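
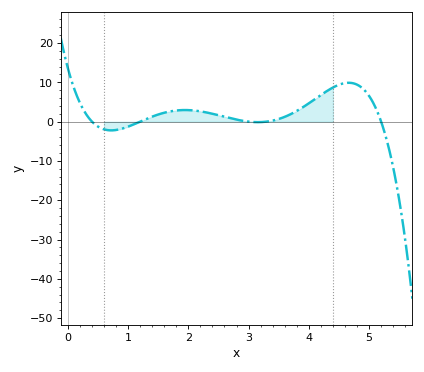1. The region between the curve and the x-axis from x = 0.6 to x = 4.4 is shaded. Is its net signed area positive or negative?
positive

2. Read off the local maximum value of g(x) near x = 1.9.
2.95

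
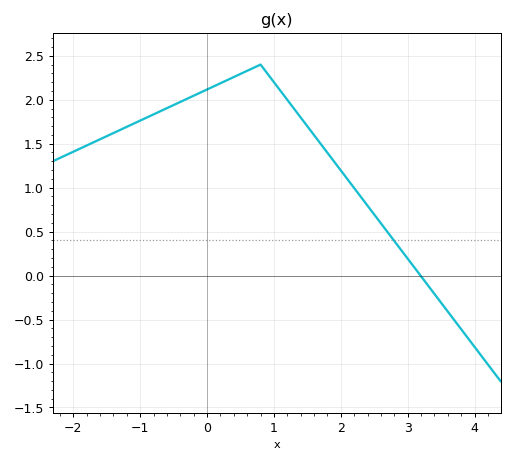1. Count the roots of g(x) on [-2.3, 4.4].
1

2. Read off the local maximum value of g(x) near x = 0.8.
2.4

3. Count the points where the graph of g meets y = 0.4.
1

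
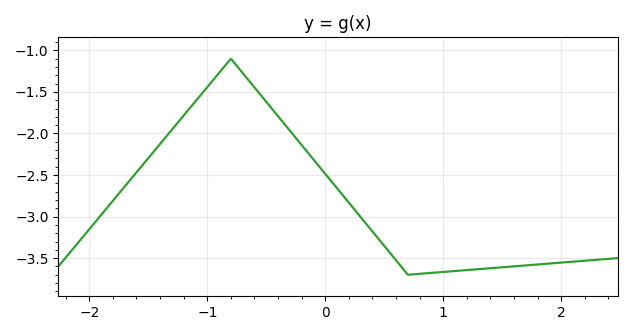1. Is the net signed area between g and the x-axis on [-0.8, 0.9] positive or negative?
negative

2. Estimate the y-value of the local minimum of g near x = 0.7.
-3.7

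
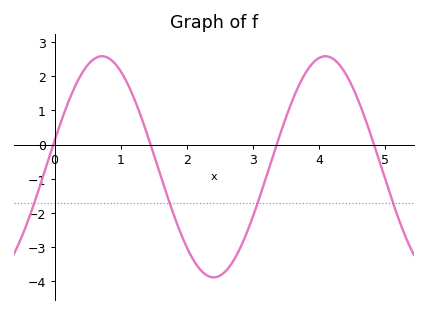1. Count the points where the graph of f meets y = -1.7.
4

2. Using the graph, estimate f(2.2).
-3.65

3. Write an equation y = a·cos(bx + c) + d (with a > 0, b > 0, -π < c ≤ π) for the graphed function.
y = 3.23cos(1.86x - 1.33) - 0.65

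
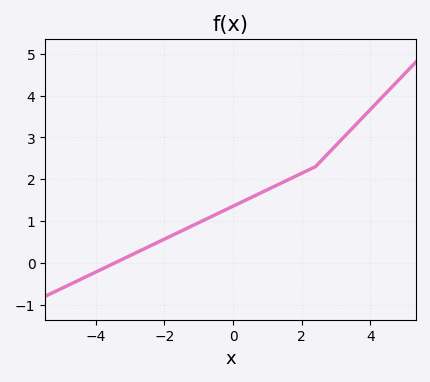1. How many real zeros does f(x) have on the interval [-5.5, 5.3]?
1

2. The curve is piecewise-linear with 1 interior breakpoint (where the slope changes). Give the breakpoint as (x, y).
(2.4, 2.3)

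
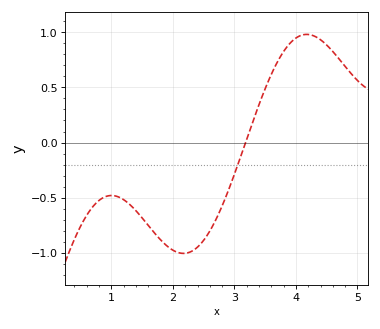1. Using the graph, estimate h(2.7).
-0.7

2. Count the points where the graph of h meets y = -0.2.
1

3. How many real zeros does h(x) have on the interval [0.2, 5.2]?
1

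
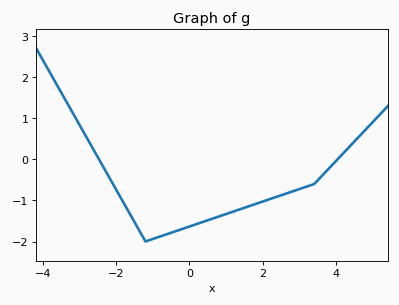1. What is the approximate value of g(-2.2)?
-0.4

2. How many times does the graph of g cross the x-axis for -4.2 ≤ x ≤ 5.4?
2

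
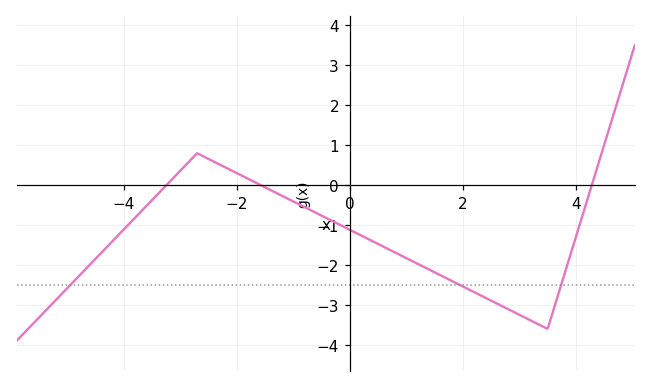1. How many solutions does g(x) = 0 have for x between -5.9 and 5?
3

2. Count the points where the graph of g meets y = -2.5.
3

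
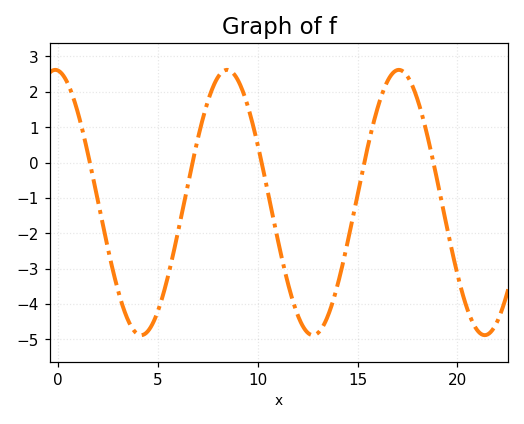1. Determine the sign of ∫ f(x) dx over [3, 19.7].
negative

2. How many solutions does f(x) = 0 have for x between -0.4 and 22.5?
5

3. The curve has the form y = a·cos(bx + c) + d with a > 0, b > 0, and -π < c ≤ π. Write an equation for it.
y = 3.75cos(0.73x + 0.11) - 1.13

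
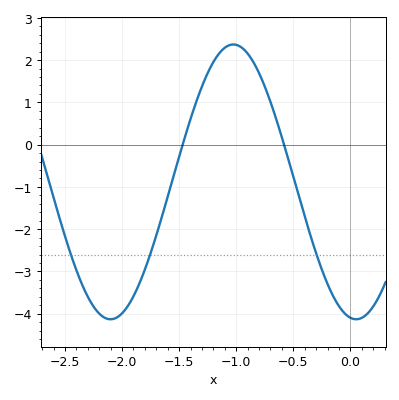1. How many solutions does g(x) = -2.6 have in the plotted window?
3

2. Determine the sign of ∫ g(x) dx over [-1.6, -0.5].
positive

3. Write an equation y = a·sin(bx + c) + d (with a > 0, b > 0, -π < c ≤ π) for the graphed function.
y = 3.25sin(2.92x - 1.72) - 0.88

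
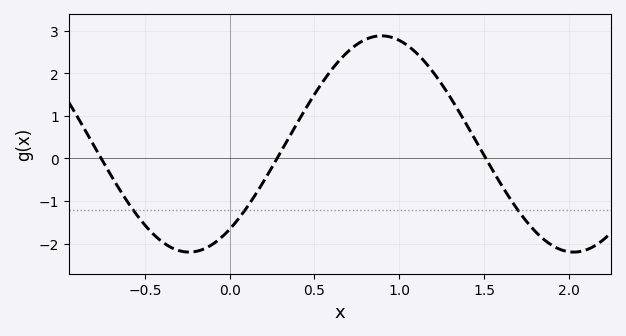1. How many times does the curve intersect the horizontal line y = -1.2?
3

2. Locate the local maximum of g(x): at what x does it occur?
0.9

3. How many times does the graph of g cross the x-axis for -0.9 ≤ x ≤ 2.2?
3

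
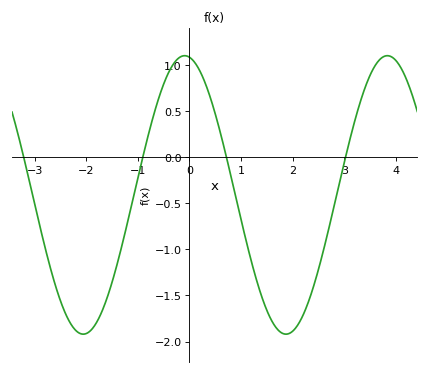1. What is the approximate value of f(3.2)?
0.389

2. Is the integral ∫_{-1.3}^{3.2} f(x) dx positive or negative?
negative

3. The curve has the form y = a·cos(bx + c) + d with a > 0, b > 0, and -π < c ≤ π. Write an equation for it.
y = 1.51cos(1.6x + 0.15) - 0.41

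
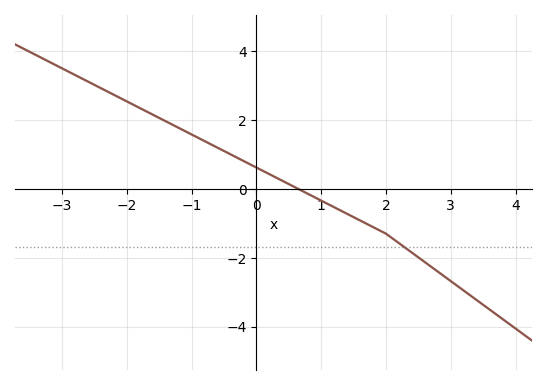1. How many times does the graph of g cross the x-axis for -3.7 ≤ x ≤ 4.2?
1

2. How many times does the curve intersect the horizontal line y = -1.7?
1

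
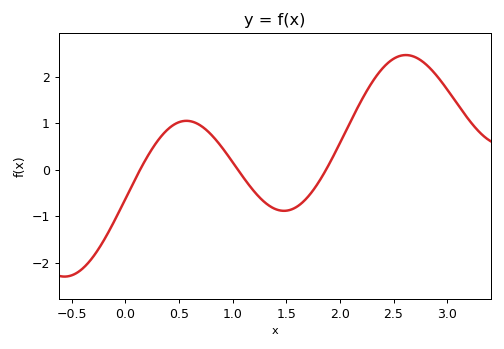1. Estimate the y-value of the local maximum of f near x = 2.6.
2.5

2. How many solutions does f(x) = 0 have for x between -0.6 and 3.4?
3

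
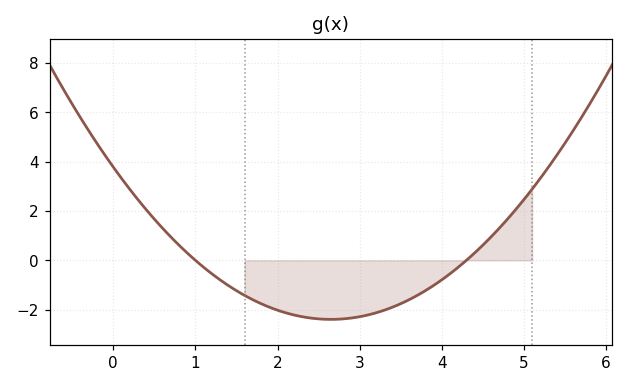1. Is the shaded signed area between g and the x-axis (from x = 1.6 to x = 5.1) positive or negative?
negative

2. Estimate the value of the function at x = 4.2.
-0.2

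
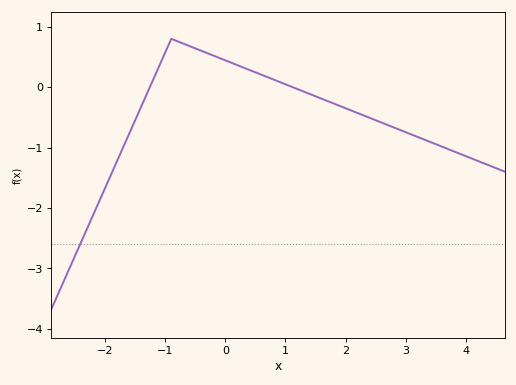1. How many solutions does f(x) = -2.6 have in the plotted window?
1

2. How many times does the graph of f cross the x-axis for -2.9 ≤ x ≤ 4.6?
2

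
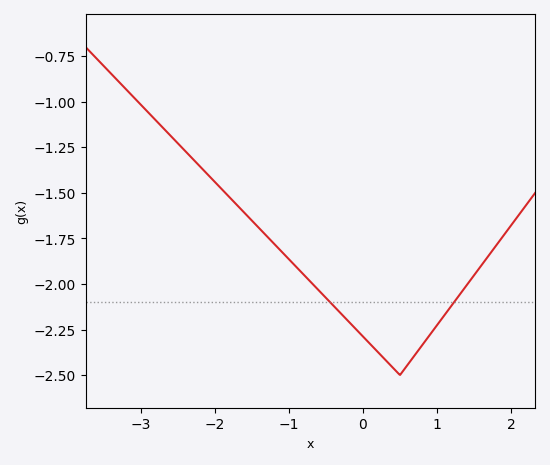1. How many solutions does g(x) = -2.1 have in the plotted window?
2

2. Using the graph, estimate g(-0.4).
-2.12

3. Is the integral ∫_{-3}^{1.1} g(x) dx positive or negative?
negative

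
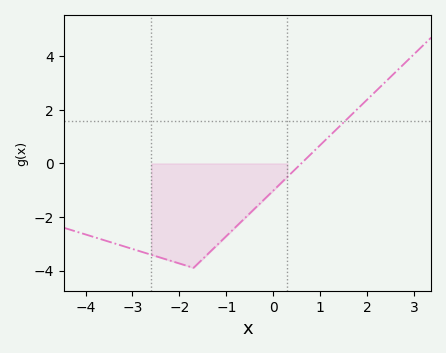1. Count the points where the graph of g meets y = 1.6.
1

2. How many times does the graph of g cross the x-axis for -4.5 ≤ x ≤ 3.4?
1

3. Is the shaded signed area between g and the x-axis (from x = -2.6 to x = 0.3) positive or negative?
negative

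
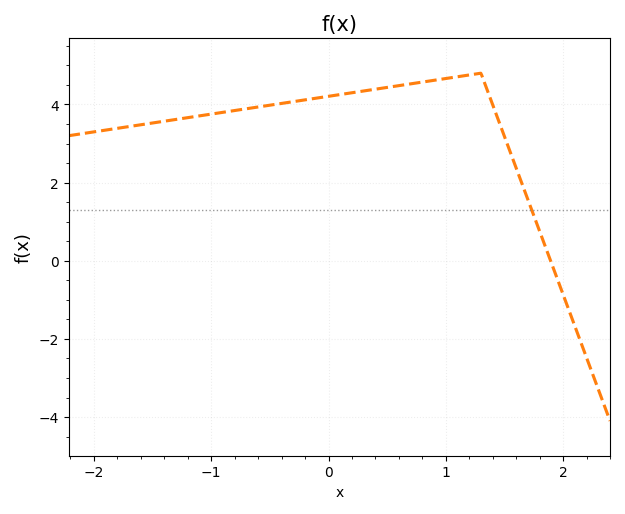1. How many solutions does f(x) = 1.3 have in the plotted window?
1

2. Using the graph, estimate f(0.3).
4.4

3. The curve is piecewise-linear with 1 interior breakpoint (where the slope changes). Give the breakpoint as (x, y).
(1.3, 4.8)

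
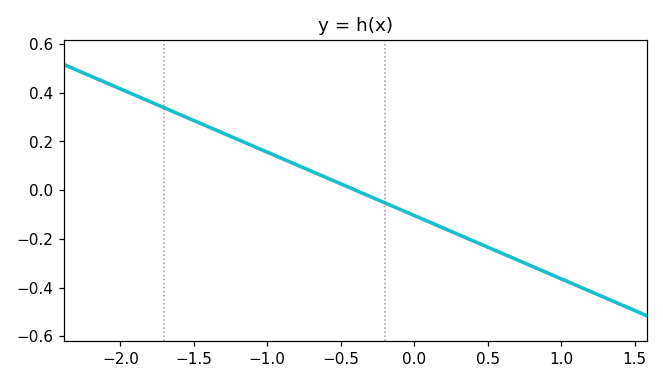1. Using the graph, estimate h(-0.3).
-0.02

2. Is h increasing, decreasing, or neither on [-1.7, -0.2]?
decreasing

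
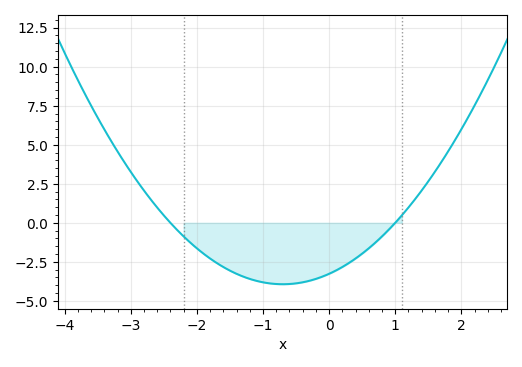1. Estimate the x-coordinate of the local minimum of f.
-0.7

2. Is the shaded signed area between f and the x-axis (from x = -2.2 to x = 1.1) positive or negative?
negative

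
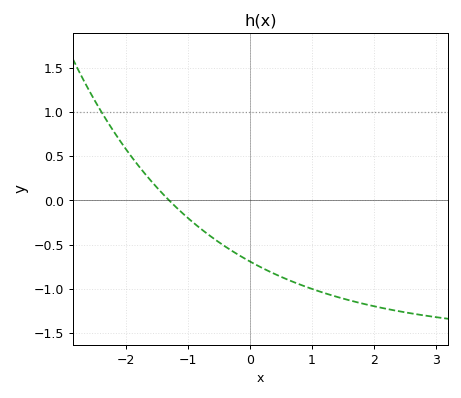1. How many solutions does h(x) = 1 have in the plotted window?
1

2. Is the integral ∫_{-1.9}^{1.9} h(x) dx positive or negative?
negative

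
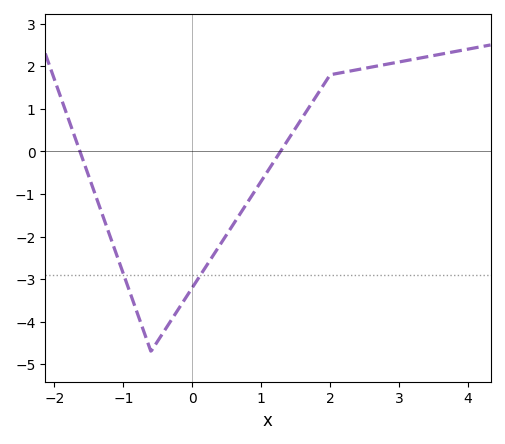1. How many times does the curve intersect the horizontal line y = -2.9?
2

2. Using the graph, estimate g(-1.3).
-1.51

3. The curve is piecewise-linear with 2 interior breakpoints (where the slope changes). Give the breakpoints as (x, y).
(-0.6, -4.7); (2, 1.8)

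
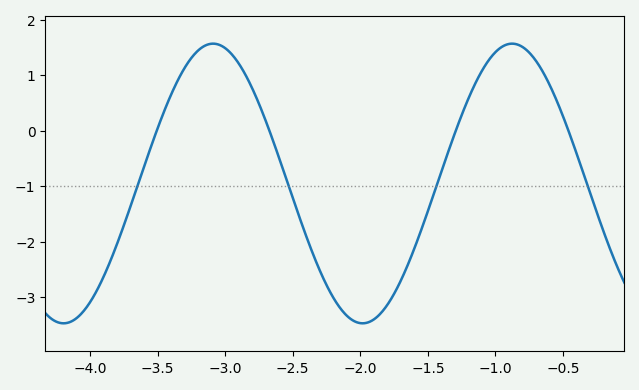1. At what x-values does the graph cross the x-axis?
-3.5, -2.7, -1.3, -0.5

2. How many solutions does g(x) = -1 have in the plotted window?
4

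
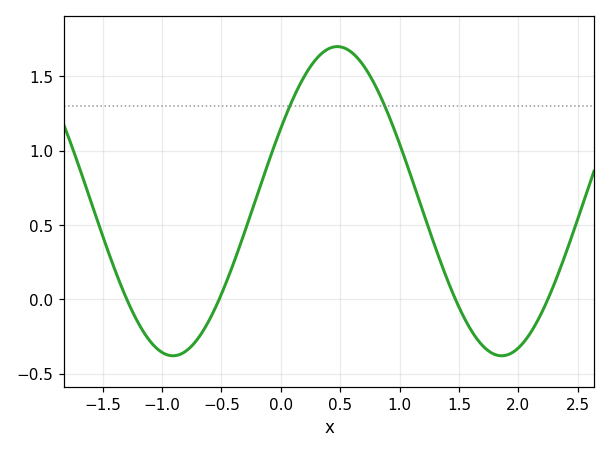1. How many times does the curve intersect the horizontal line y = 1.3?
2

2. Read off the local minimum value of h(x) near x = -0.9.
-0.4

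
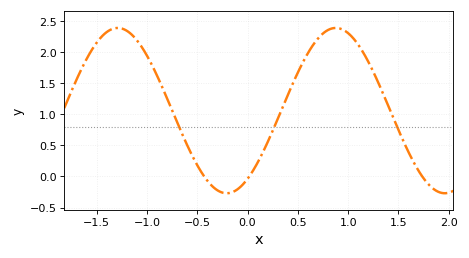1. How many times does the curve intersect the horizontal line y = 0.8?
3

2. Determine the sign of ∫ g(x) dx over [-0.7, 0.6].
positive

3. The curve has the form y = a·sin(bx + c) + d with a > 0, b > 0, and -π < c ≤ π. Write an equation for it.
y = 1.33sin(2.9x - 0.97) + 1.06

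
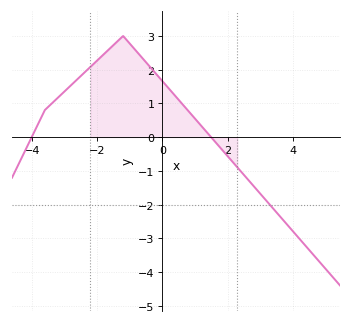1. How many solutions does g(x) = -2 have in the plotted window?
1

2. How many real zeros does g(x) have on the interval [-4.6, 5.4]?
2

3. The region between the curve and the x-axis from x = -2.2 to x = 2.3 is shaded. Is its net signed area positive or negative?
positive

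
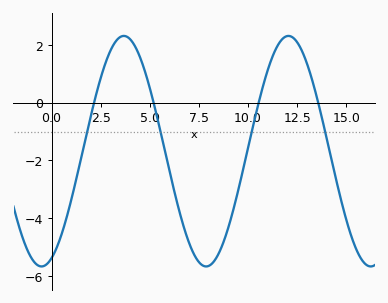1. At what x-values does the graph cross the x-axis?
2.17, 5.2, 10.5, 13.6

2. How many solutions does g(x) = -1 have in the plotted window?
4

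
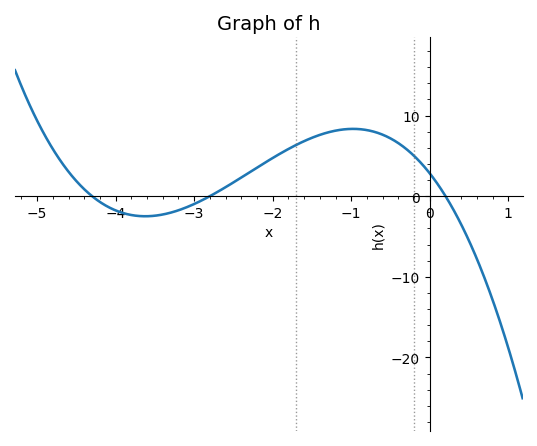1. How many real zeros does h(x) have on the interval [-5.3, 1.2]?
3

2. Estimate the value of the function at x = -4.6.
3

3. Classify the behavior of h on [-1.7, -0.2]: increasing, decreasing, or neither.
neither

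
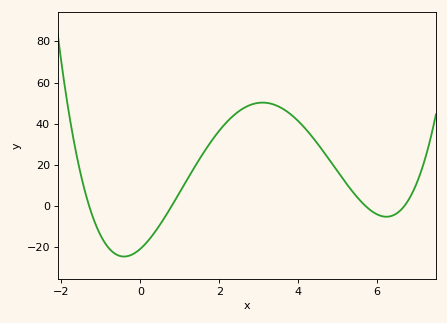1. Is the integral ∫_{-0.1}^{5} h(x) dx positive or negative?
positive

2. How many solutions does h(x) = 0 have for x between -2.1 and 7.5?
4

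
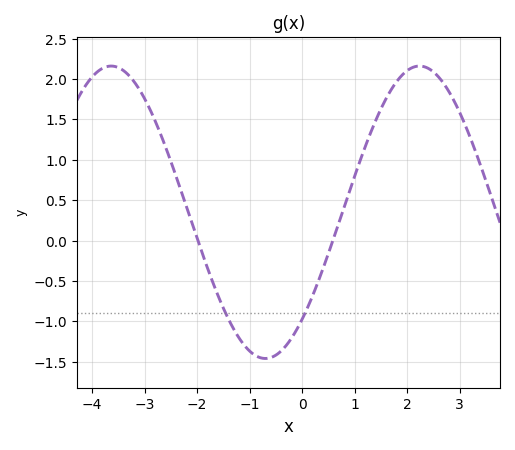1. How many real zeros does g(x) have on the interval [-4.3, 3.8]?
2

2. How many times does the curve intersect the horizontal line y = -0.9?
2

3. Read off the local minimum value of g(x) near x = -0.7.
-1.45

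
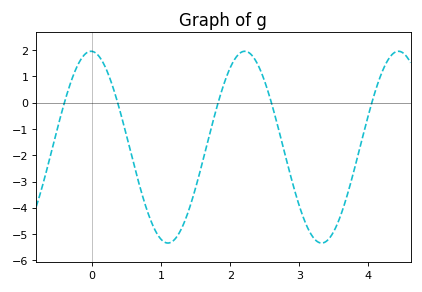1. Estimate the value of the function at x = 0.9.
-4.8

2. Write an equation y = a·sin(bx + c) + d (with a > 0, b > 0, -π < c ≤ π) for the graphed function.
y = 3.65sin(2.8x + 1.6) - 1.69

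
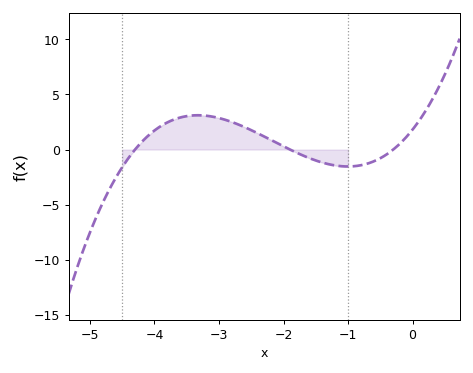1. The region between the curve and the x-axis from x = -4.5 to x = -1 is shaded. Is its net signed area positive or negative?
positive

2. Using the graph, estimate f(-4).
1.5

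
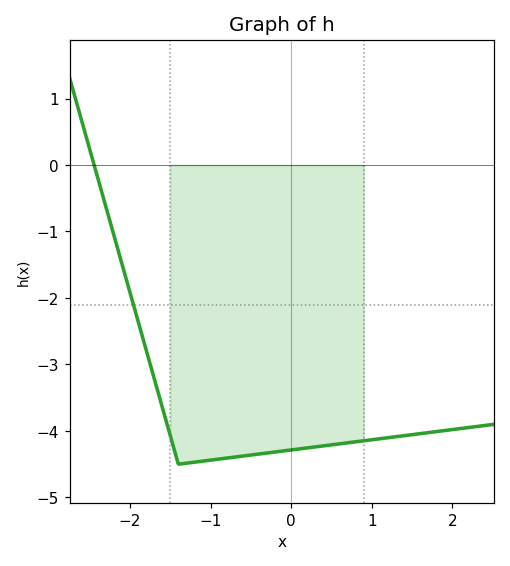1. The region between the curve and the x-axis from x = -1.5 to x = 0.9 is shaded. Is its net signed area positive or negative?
negative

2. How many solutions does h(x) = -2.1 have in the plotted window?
1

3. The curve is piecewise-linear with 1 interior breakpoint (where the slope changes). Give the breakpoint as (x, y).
(-1.4, -4.5)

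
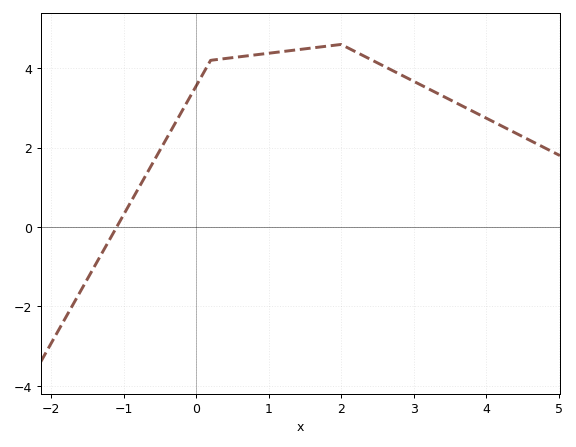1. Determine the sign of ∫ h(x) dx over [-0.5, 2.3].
positive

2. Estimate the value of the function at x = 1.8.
4.56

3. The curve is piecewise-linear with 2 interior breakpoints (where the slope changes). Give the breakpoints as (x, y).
(0.2, 4.2); (2, 4.6)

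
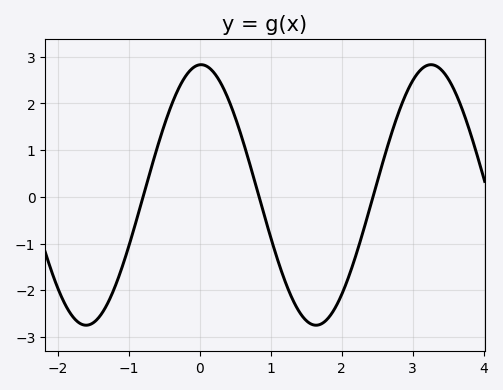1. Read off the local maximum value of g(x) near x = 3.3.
2.8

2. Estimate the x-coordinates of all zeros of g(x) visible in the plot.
-0.8, 0.8, 2.4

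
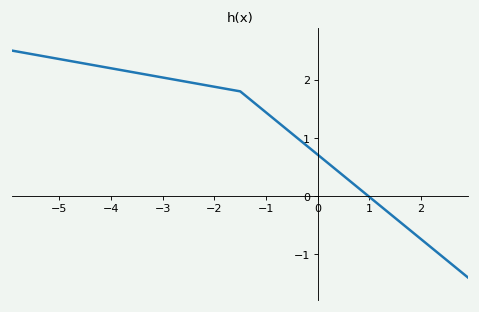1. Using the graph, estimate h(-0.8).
1.3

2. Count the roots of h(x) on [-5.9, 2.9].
1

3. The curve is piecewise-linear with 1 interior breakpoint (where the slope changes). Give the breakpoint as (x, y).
(-1.5, 1.8)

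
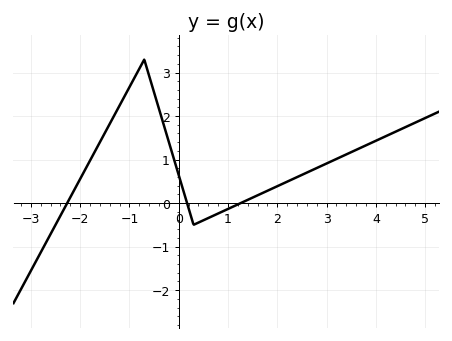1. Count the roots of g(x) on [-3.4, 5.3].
3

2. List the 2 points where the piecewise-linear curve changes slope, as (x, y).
(-0.7, 3.3); (0.3, -0.5)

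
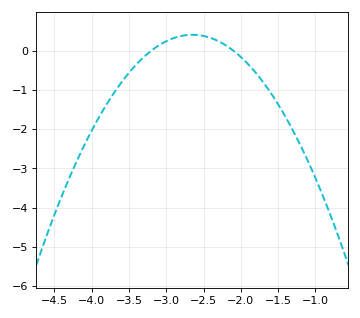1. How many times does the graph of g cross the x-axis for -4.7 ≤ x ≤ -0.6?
2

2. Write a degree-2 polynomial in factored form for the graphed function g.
y = -1.34(x + 3.2)(x + 2.1)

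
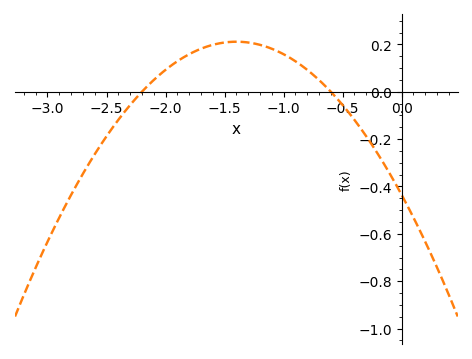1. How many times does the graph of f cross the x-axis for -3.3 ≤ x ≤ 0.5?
2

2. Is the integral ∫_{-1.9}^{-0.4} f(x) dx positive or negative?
positive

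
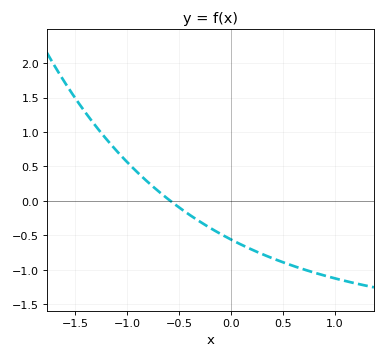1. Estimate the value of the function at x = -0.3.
-0.3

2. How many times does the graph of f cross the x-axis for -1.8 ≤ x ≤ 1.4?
1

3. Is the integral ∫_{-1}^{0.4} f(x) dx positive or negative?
negative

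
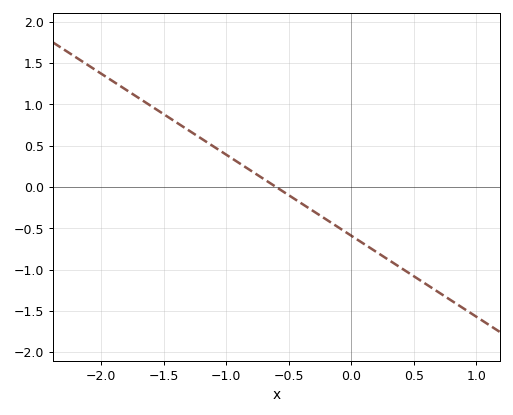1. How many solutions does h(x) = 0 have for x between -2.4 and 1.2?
1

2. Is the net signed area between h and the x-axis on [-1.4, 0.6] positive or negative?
negative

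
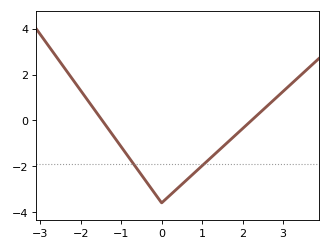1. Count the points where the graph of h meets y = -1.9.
2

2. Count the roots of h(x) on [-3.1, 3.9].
2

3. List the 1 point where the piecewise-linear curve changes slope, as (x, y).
(0, -3.6)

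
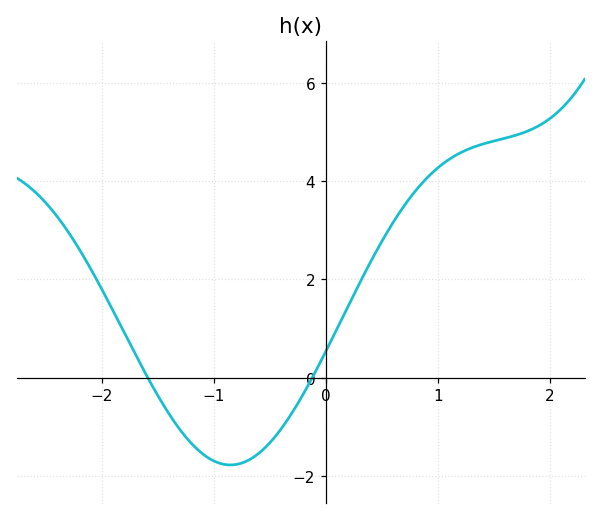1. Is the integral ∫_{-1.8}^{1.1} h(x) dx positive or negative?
positive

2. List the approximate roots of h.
-1.6, -0.1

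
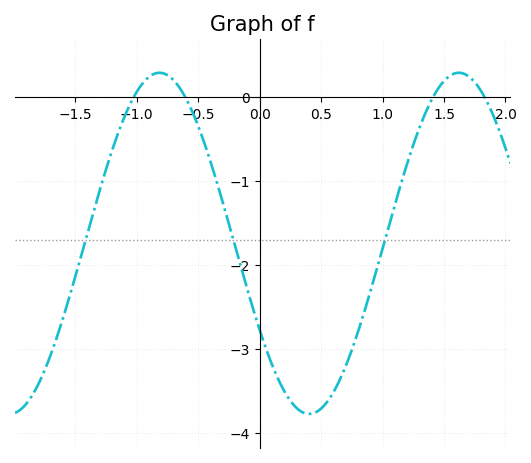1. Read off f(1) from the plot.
-1.8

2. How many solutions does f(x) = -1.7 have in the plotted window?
3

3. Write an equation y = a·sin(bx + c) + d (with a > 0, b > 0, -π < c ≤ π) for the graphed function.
y = 2.03sin(2.6x - 2.6) - 1.74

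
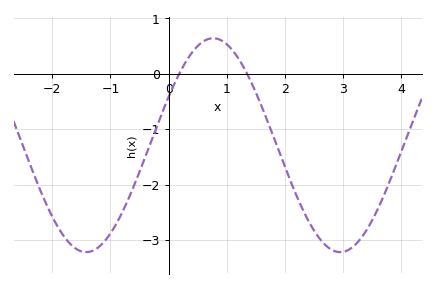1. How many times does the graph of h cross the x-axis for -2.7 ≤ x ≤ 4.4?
2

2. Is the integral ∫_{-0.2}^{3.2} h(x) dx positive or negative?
negative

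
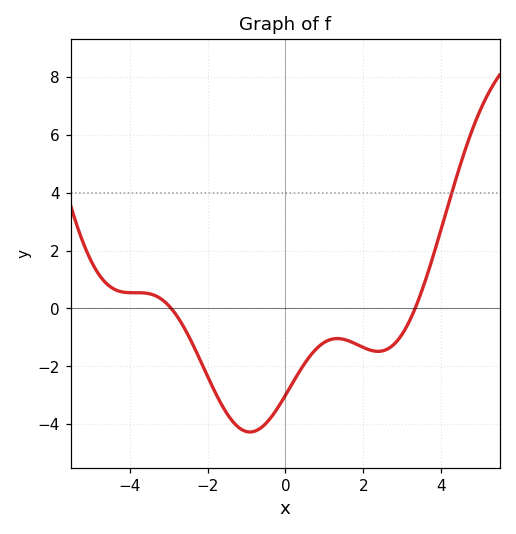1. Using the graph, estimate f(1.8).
-1.22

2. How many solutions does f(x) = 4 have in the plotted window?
1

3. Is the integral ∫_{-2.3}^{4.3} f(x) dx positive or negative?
negative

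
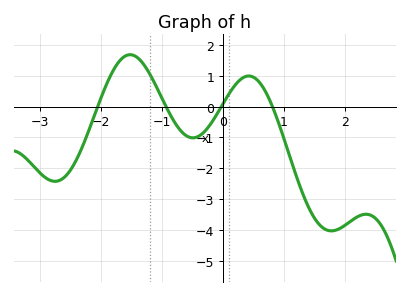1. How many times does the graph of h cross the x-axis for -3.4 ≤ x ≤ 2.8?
4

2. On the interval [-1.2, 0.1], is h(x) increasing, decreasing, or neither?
neither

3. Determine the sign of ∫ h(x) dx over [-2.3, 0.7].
positive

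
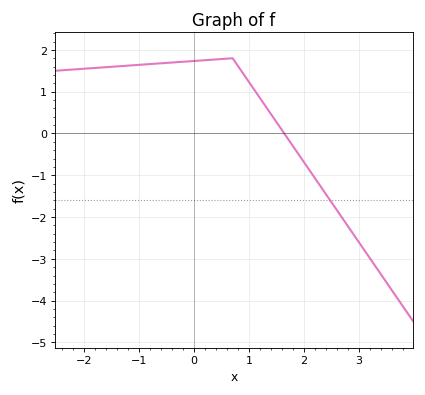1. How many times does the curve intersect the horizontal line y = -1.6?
1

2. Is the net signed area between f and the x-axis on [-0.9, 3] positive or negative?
positive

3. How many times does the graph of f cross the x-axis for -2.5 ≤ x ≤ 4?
1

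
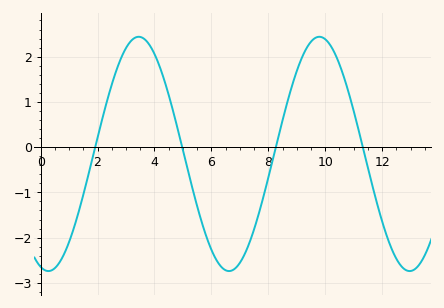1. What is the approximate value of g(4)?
2.1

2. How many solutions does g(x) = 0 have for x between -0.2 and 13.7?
4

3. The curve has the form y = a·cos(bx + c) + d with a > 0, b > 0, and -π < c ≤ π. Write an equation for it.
y = 2.59cos(0.99x + 2.9) - 0.15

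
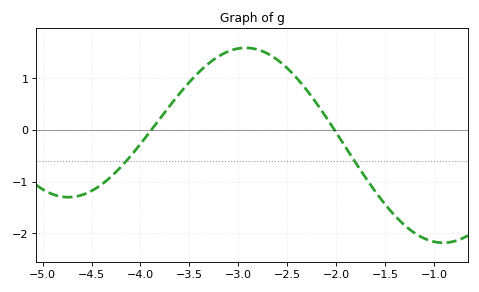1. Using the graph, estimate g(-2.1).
0.241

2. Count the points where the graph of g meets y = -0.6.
2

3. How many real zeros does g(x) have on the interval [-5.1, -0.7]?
2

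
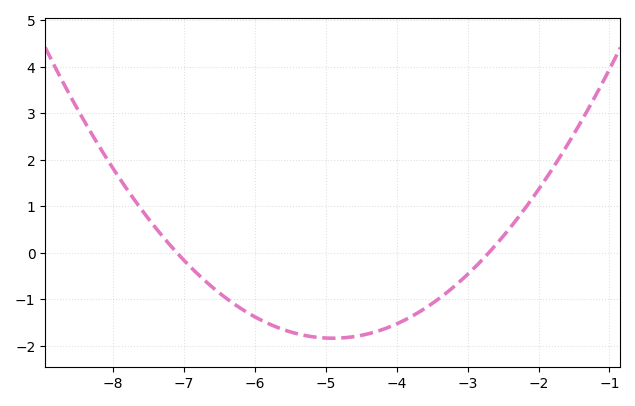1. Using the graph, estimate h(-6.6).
-0.741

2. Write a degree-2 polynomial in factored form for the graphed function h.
y = 0.38(x + 7.1)(x + 2.7)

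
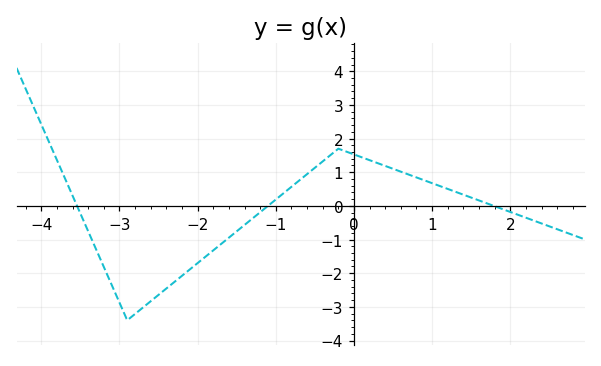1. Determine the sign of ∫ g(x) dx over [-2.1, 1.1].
positive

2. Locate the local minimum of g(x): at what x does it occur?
-2.9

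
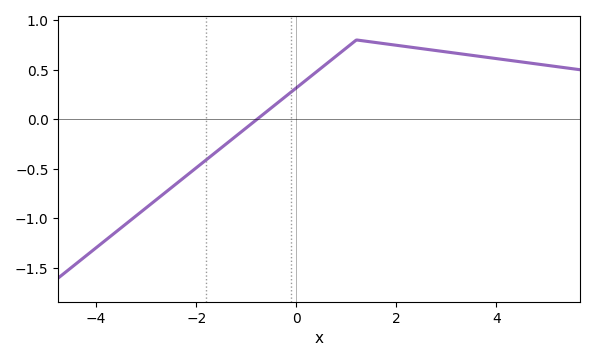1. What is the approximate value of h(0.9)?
0.7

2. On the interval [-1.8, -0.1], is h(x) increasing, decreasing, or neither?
increasing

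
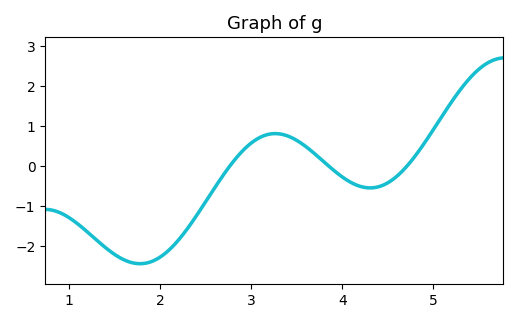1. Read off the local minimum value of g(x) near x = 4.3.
-0.5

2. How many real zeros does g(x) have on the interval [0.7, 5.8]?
3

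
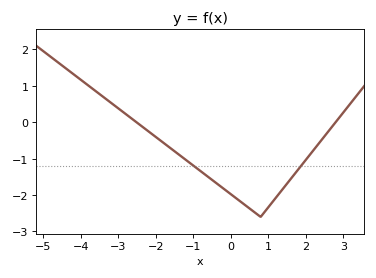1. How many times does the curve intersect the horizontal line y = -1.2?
2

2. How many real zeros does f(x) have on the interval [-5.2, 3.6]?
2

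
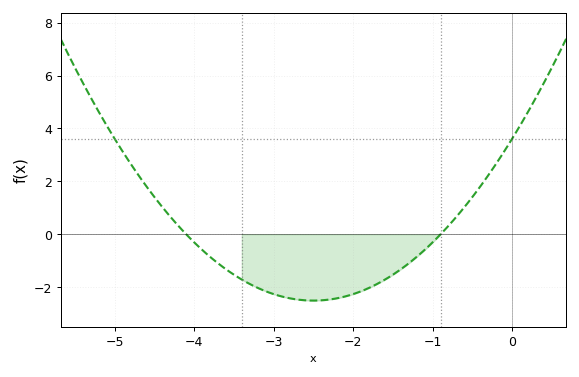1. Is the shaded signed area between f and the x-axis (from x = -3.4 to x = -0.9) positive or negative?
negative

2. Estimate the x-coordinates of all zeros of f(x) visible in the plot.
-4.1, -0.9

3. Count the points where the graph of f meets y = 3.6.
2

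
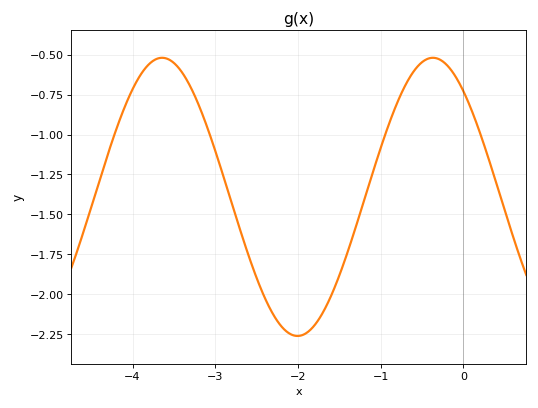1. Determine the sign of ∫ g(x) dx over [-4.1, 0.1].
negative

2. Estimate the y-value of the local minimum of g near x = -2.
-2.26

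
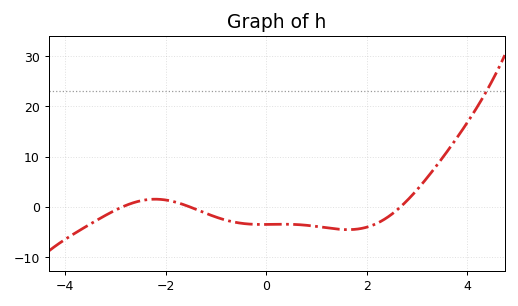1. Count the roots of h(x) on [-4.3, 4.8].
3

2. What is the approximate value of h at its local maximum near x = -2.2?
1.54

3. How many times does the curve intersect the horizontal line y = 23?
1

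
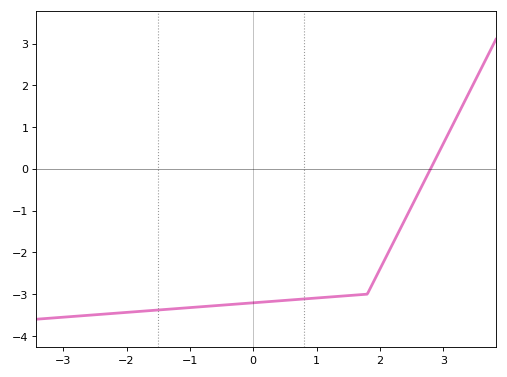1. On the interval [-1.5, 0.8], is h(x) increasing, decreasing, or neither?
increasing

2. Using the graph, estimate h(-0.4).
-3.3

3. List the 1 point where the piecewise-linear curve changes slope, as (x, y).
(1.8, -3)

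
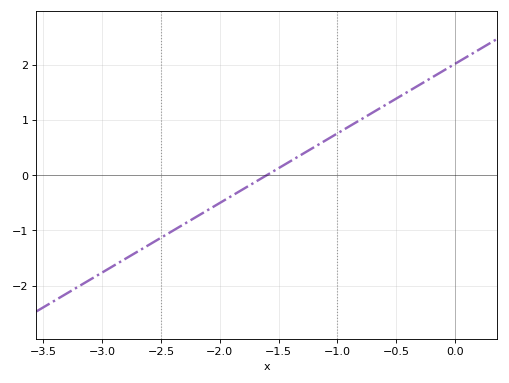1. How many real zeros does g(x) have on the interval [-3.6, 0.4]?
1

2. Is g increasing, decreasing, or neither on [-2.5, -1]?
increasing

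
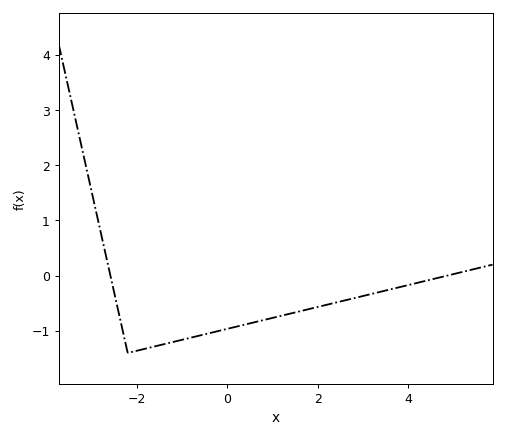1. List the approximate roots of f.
-2.6, 4.8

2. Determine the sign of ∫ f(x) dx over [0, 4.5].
negative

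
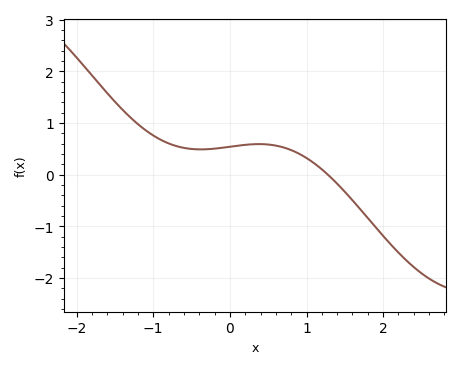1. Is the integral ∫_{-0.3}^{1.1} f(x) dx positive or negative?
positive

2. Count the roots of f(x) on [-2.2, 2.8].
1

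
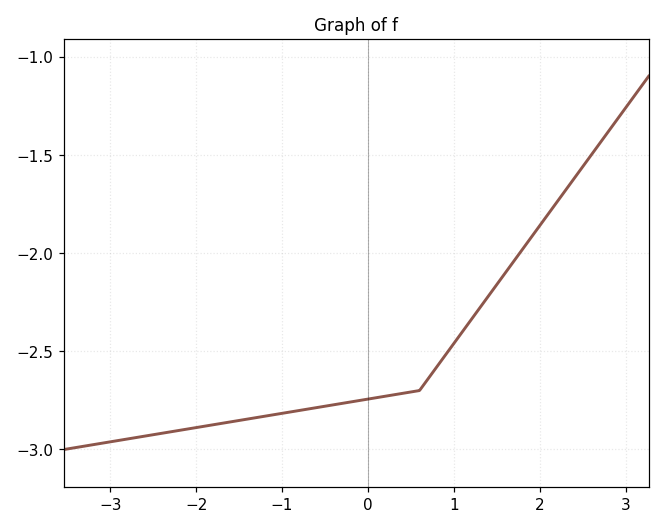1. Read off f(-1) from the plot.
-2.8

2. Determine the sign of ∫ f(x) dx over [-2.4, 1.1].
negative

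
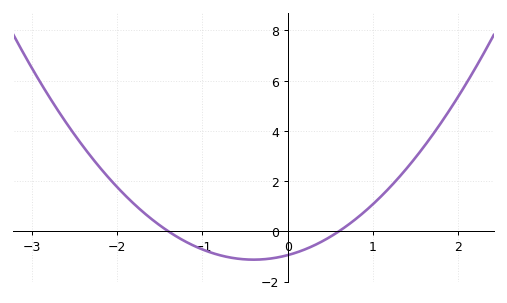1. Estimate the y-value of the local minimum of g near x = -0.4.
-1.13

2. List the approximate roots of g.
-1.4, 0.6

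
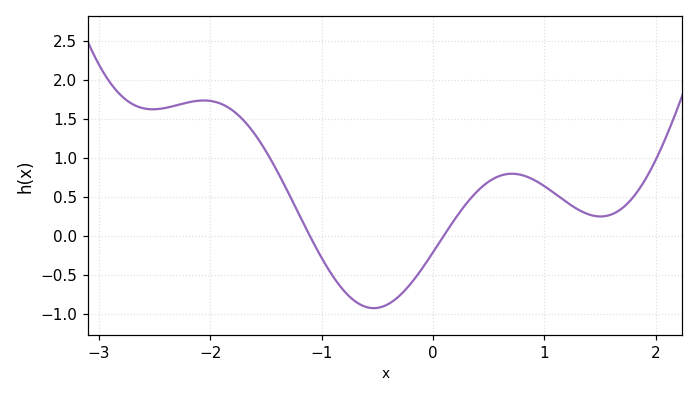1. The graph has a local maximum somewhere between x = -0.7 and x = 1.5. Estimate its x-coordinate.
0.7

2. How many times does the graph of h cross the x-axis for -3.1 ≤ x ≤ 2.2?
2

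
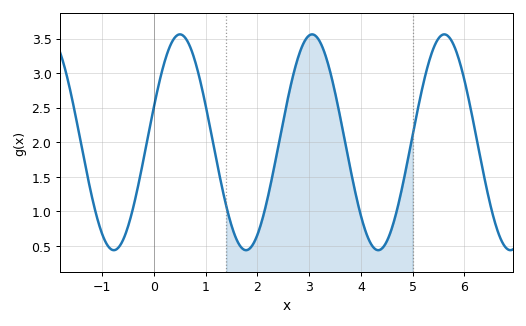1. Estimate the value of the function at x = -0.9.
0.5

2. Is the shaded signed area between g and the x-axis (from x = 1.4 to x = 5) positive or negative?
positive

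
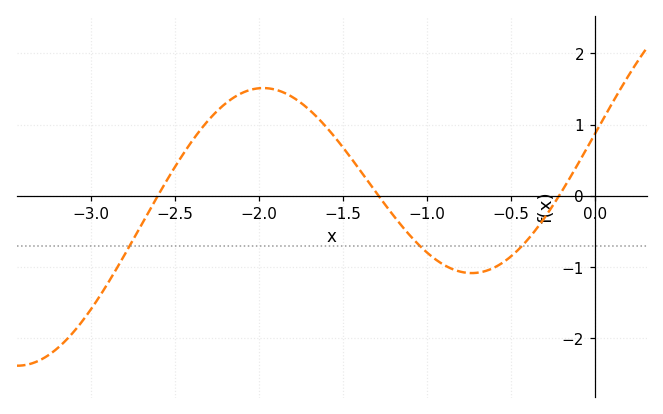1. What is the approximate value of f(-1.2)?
-0.276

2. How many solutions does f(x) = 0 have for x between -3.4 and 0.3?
3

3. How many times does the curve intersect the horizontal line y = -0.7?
3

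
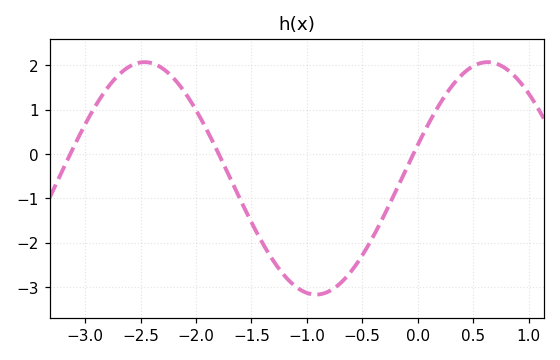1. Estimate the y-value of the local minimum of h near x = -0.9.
-3.2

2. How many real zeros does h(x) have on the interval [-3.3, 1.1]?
3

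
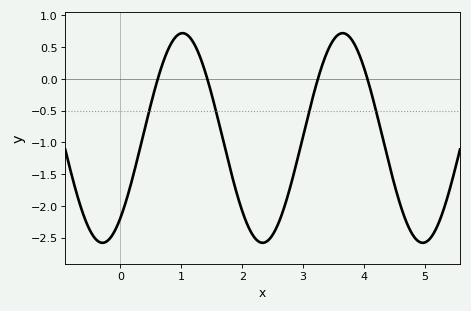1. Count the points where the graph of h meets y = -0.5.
4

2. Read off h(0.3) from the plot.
-1.2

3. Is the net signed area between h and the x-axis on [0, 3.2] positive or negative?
negative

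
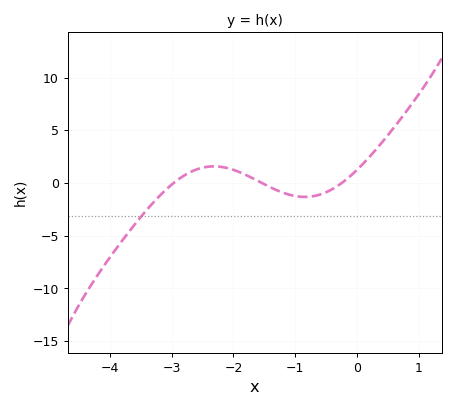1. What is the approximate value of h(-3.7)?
-4.5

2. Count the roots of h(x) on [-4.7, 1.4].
3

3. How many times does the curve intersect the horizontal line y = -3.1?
1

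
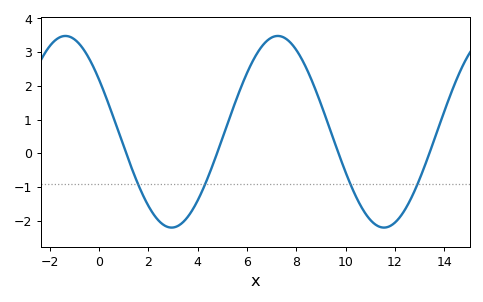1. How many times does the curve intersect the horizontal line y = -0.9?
4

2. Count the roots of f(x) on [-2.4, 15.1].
4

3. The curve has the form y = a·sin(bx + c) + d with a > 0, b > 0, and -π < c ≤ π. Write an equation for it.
y = 2.84sin(0.73x + 2.56) + 0.64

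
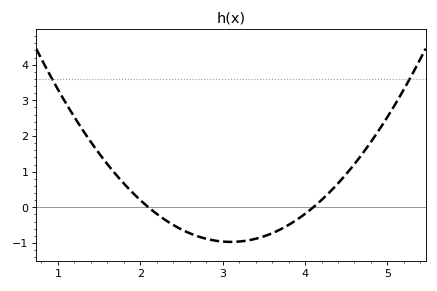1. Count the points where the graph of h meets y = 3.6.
2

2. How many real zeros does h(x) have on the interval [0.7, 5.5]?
2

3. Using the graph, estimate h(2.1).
0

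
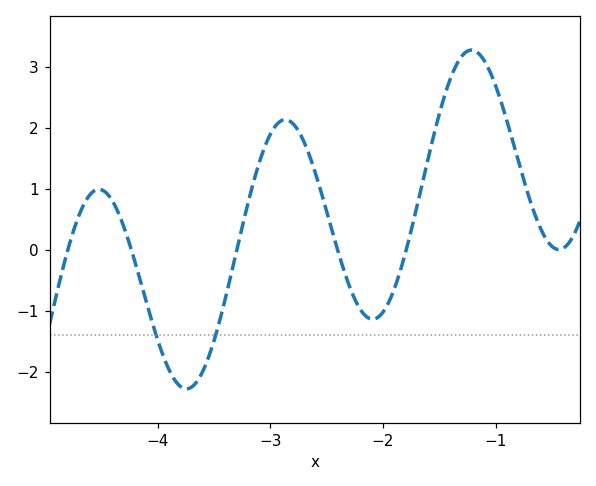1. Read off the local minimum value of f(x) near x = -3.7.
-2.3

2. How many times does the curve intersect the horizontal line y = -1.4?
2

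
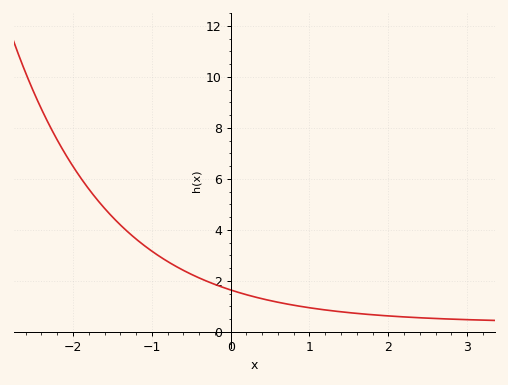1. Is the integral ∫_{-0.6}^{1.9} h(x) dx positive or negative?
positive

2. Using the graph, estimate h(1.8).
0.6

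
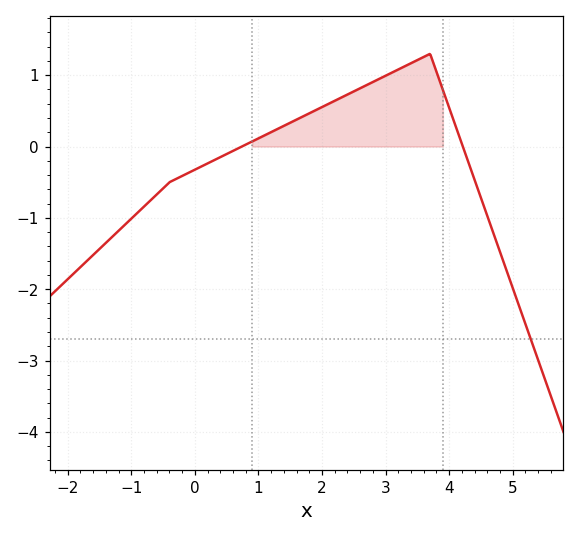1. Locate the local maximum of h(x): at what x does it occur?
3.8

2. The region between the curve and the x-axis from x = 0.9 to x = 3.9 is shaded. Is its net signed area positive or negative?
positive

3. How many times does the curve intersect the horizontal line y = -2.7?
1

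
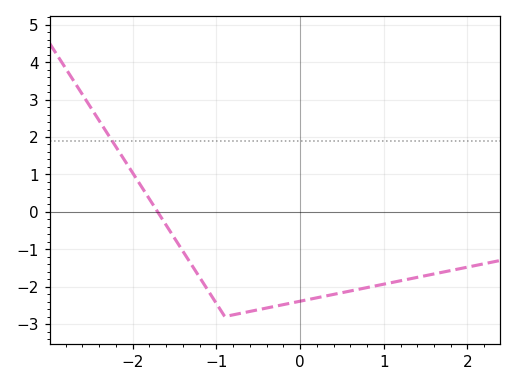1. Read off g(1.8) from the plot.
-1.57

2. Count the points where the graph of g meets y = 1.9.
1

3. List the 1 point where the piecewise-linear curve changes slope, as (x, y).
(-0.9, -2.8)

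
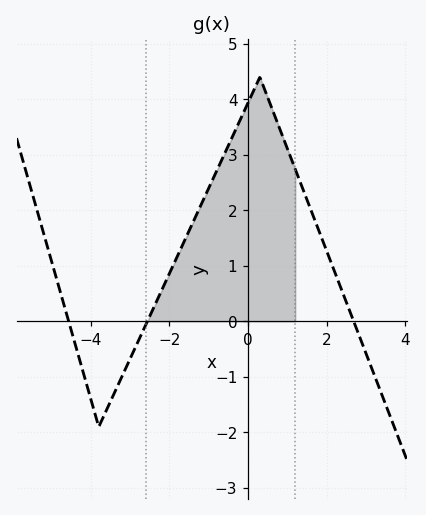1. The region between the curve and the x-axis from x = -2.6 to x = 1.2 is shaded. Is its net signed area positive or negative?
positive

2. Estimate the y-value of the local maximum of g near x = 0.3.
4.4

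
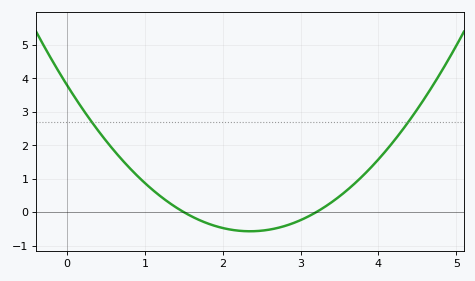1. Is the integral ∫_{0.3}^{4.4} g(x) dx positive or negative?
positive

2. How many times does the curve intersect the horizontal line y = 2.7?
2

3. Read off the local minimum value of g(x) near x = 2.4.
-0.6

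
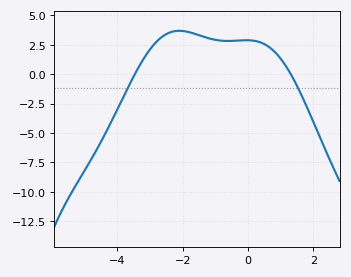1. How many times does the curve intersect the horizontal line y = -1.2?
2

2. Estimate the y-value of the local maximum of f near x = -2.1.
3.68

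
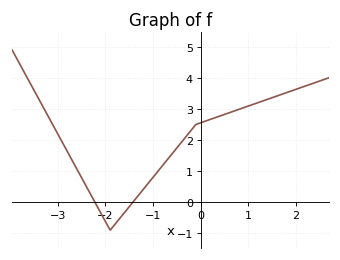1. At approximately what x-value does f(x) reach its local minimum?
-1.9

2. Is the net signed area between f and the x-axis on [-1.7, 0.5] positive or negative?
positive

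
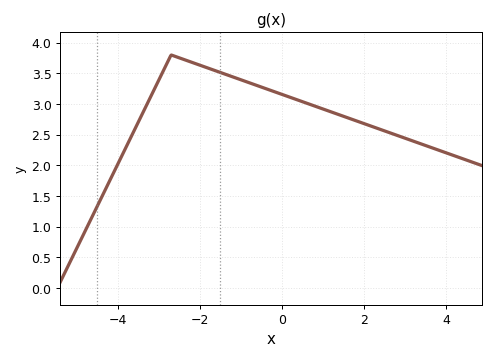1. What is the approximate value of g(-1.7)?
3.55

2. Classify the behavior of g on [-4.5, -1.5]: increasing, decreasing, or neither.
neither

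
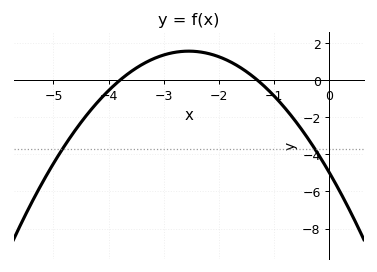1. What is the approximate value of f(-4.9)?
-4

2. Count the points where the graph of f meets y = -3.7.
2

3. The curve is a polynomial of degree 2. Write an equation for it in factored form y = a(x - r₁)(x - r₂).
y = -1.01(x + 3.8)(x + 1.3)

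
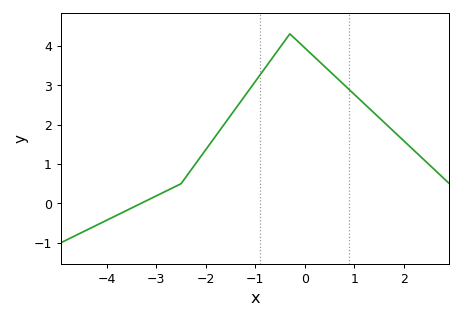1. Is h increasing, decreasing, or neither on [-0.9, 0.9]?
neither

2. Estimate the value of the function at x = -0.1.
4.1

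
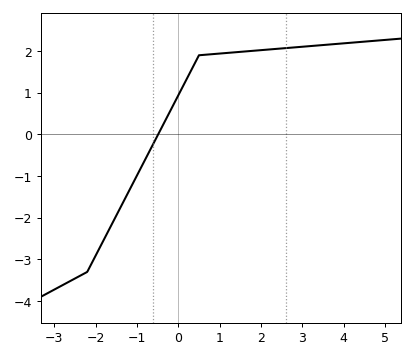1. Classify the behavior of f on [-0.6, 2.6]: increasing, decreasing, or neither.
increasing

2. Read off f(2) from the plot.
2.02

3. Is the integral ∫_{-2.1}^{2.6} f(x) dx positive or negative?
positive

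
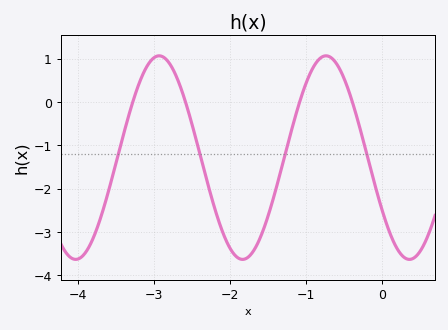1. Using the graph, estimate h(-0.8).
1.03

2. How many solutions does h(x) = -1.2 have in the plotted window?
4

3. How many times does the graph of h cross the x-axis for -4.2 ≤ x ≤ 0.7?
4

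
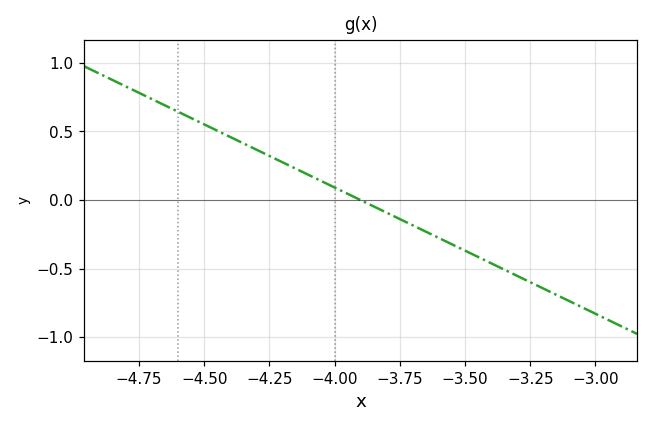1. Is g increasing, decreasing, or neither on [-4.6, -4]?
decreasing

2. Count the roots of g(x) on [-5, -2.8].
1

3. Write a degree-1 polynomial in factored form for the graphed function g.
y = -0.92(x + 3.9)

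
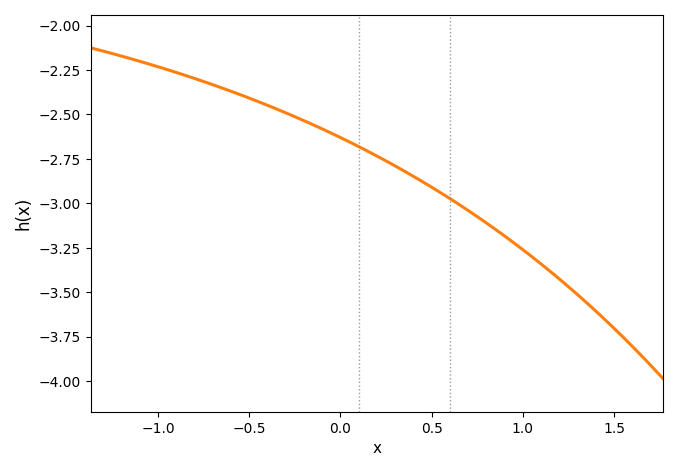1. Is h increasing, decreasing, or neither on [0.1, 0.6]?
decreasing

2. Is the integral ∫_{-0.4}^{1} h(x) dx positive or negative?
negative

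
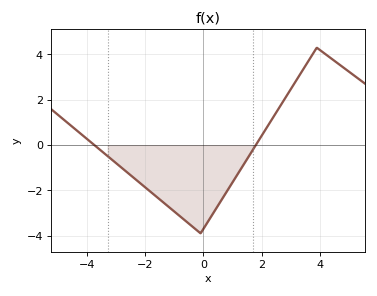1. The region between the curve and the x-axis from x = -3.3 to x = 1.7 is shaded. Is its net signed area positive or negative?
negative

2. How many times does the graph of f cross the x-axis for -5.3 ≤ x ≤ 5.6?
2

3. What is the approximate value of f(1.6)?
-0.415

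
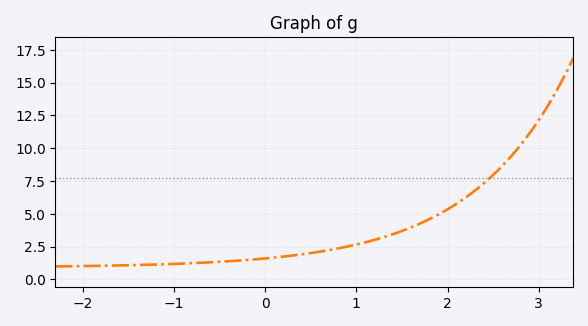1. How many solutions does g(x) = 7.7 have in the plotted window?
1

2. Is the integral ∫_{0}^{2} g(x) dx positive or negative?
positive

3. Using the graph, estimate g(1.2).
3.01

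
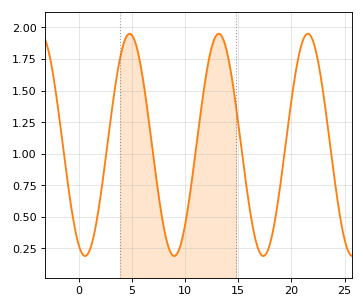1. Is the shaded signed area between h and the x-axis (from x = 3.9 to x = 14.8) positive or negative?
positive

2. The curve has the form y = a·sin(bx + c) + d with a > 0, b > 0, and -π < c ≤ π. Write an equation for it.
y = 0.88sin(0.75x - 2) + 1.07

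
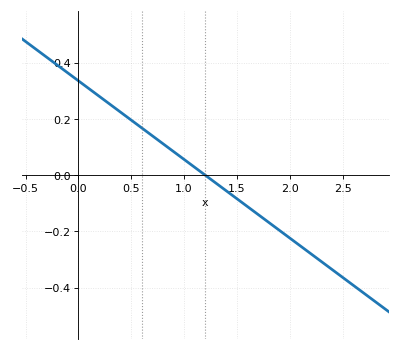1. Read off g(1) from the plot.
0.06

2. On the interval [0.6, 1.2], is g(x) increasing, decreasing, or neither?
decreasing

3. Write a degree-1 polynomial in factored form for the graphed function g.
y = -0.28(x - 1.2)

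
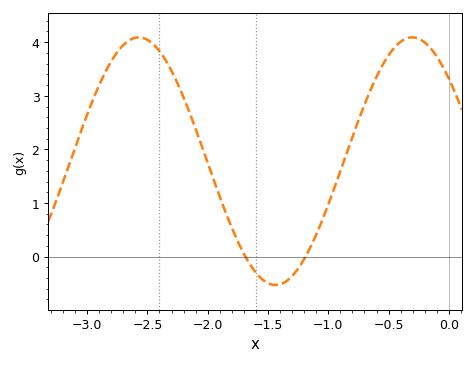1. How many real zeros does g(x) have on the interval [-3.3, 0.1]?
2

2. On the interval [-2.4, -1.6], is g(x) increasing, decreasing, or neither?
decreasing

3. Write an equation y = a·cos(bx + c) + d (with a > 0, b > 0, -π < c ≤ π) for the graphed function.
y = 2.31cos(2.77x + 0.842) + 1.78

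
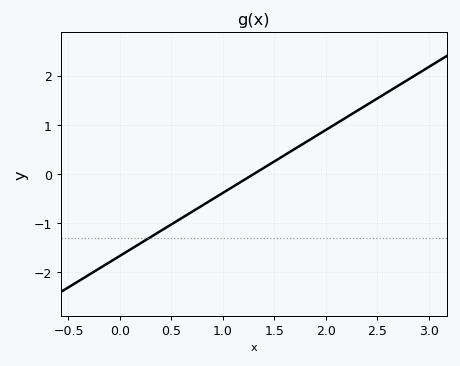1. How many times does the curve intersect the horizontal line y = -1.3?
1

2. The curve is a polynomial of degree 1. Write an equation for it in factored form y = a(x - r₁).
y = 1.28(x - 1.3)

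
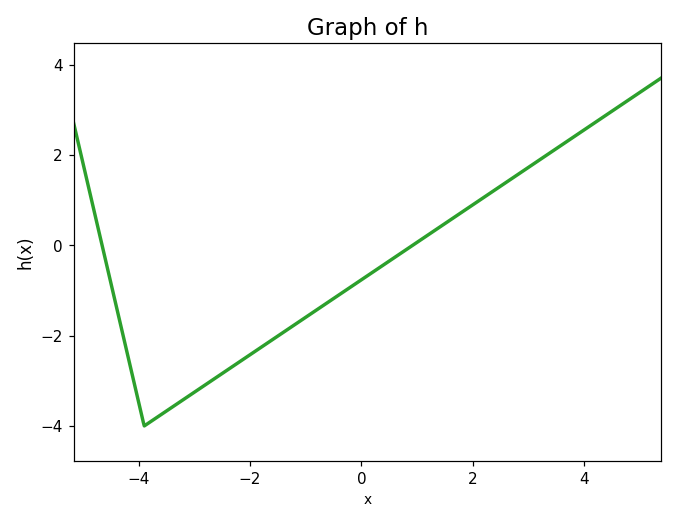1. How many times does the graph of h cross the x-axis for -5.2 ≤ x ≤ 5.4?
2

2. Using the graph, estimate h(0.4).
-0.4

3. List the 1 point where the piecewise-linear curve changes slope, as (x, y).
(-3.9, -4)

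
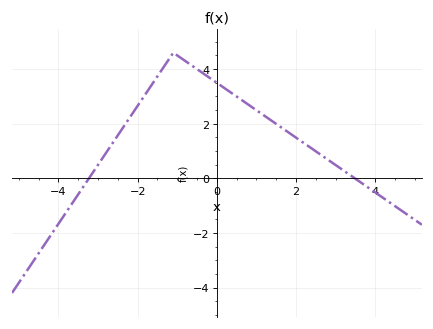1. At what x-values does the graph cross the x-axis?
-3.23, 3.48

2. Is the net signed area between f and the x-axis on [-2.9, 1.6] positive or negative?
positive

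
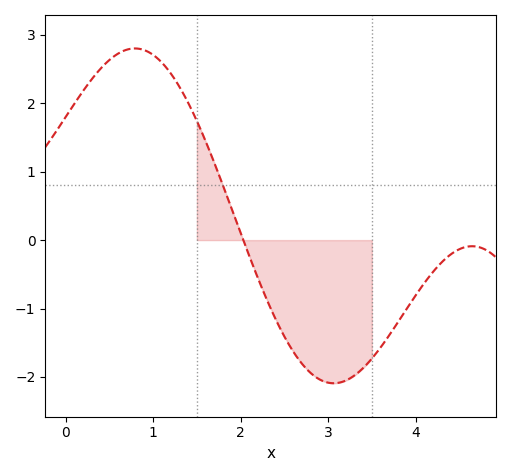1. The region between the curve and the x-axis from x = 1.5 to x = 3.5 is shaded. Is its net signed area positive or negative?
negative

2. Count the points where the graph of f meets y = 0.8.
1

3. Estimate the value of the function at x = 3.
-2.1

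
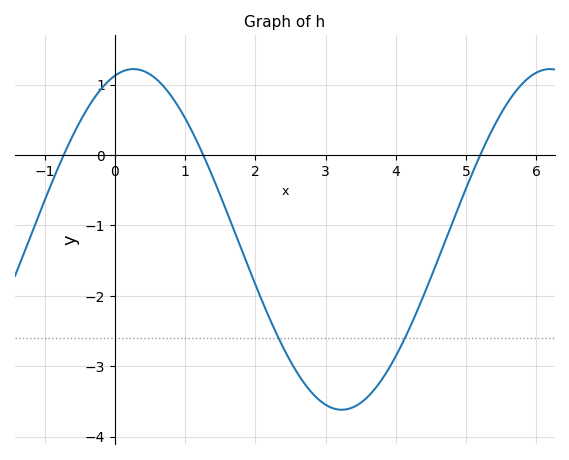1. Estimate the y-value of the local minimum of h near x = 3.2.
-3.62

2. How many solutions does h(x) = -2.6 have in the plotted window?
2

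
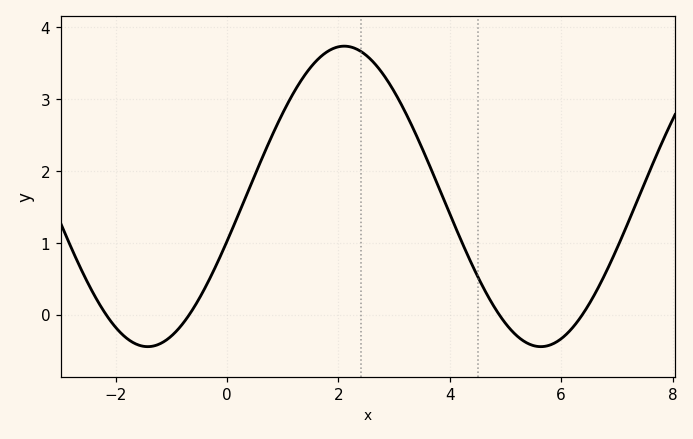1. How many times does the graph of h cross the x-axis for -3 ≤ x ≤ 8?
4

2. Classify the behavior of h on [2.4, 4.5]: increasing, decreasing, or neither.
decreasing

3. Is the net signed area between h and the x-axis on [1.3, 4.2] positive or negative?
positive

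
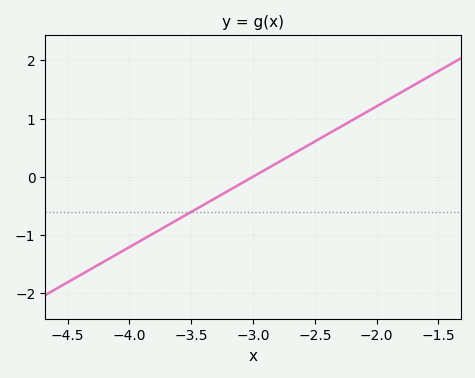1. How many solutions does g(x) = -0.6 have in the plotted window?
1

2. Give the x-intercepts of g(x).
-3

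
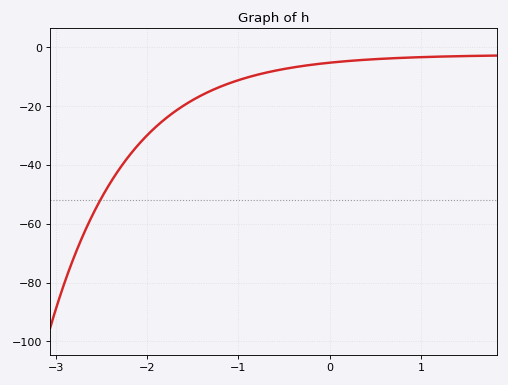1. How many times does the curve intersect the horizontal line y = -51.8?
1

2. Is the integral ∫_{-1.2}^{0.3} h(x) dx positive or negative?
negative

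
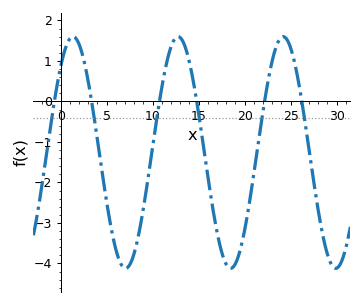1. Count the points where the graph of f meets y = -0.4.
6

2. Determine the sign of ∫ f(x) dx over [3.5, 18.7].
negative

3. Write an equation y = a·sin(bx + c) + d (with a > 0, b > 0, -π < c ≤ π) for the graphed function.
y = 2.86sin(0.55x + 0.832) - 1.26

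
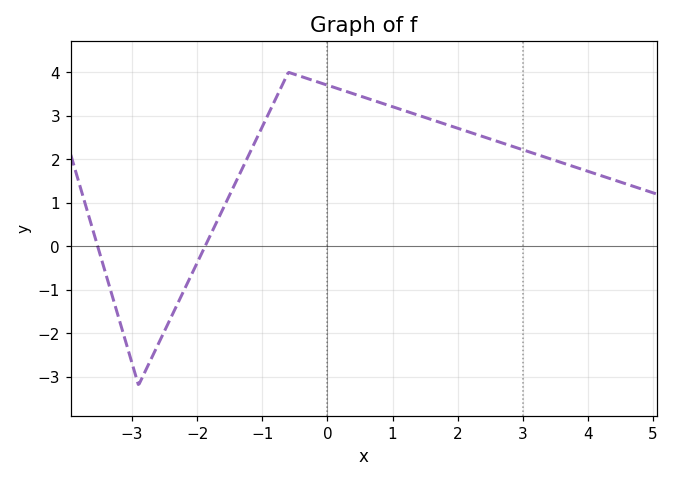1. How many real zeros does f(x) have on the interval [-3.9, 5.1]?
2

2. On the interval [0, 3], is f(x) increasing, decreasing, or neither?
decreasing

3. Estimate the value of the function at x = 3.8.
1.82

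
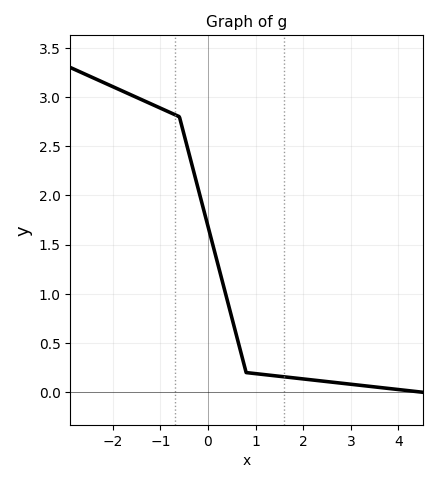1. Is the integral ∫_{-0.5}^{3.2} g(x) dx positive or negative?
positive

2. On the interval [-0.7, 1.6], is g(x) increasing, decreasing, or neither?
decreasing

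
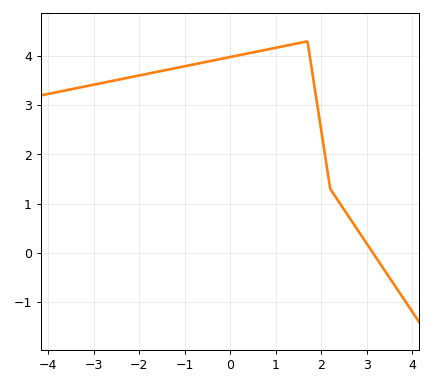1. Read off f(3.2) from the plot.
-0.1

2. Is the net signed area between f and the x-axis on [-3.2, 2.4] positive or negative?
positive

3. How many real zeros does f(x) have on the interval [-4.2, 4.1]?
1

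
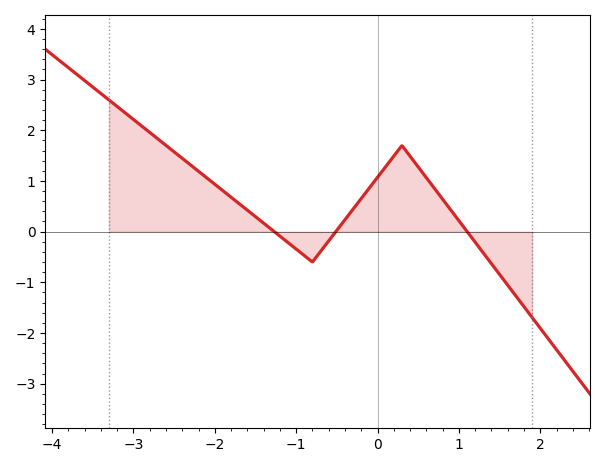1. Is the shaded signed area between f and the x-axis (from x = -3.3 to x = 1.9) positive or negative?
positive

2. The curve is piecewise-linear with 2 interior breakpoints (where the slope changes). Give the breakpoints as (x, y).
(-0.8, -0.6); (0.3, 1.7)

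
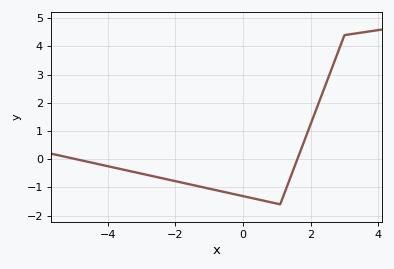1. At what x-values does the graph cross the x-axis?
-5, 1.6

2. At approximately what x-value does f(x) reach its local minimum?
1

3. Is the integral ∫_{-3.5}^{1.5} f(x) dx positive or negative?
negative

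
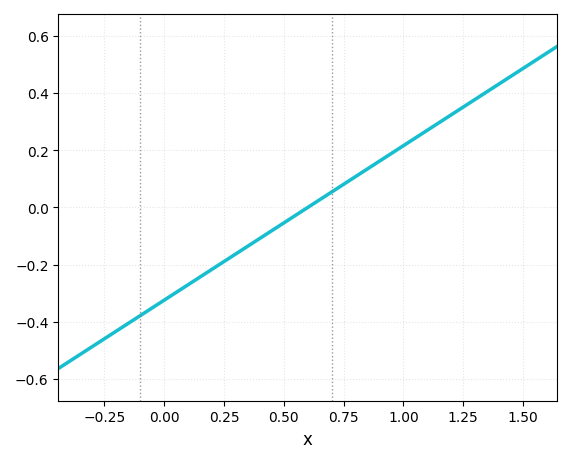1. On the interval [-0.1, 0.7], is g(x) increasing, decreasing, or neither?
increasing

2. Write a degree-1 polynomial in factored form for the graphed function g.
y = 0.54(x - 0.6)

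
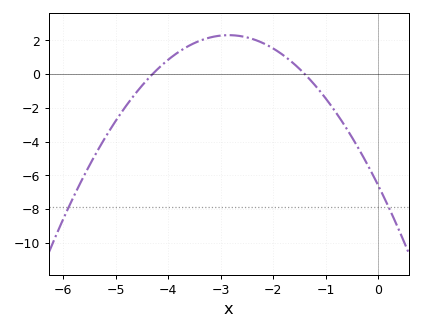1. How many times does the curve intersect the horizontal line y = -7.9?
2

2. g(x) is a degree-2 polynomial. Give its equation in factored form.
y = -1.1(x + 4.3)(x + 1.4)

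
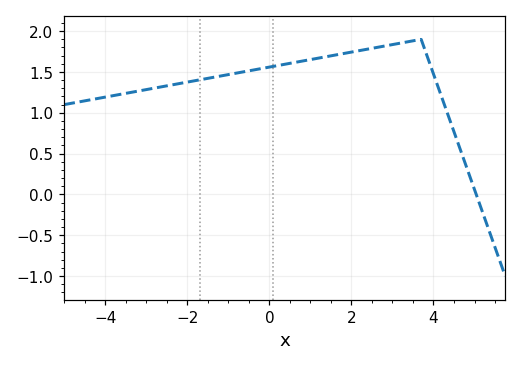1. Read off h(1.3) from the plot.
1.68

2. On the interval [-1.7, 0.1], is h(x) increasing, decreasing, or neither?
increasing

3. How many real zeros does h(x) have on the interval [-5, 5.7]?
1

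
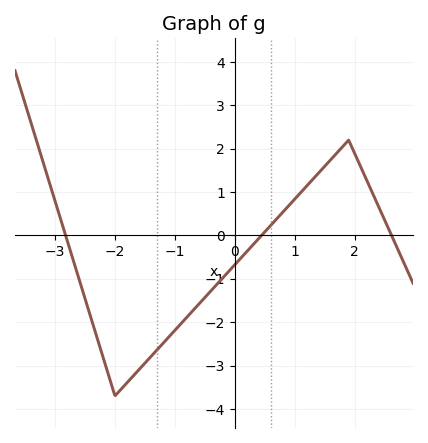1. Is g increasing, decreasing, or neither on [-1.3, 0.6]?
increasing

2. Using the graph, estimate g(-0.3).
-1.1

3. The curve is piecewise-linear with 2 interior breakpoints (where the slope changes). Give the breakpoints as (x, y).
(-2, -3.7); (1.9, 2.2)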